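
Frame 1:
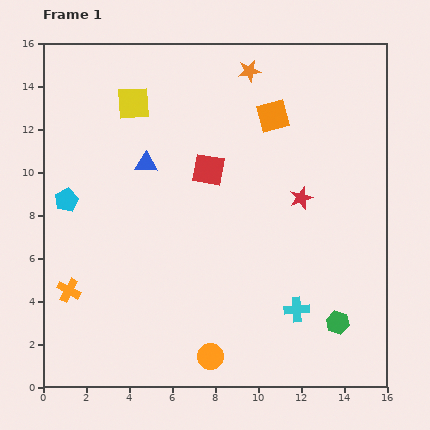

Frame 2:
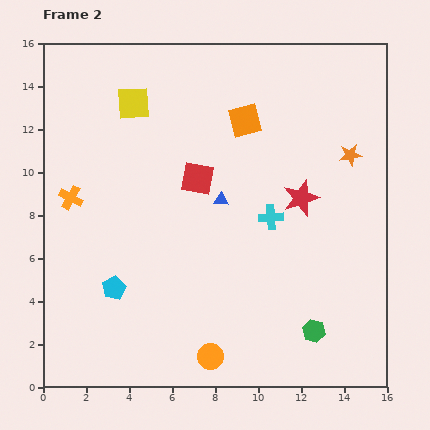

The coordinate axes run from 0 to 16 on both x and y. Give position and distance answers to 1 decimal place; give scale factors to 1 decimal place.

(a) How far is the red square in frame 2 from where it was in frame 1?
0.6

The red square moved from (7.7, 10.1) to (7.2, 9.7), a distance of √(0.5² + 0.4²) ≈ 0.6.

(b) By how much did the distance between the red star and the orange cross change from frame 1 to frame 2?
-0.9

Distance in frame 1: 11.6. Distance in frame 2: 10.7.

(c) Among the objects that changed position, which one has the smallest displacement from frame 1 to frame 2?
the red square

(moved 0.6)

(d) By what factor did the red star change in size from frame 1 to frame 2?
1.6×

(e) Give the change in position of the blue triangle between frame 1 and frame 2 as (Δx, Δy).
(3.5, -1.7)

The blue triangle was at (4.8, 10.4) in frame 1 and (8.3, 8.7) in frame 2.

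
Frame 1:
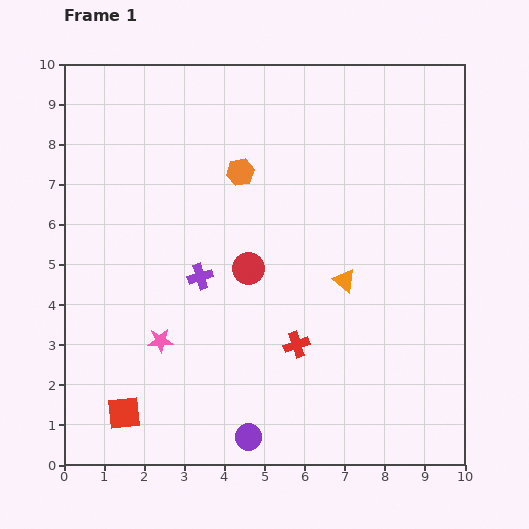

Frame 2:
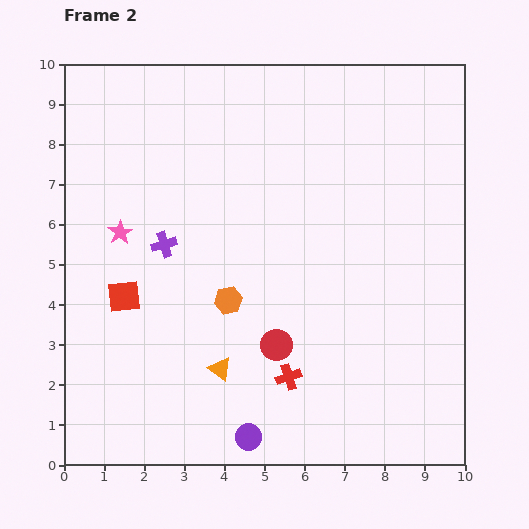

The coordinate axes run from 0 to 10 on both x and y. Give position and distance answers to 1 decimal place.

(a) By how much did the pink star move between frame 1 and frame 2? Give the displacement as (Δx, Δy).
(-1.0, 2.7)

The pink star was at (2.4, 3.1) in frame 1 and (1.4, 5.8) in frame 2.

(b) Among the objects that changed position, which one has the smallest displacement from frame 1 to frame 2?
the red cross

(moved 0.8)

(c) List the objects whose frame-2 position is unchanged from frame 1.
the purple circle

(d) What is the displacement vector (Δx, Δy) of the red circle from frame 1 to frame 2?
(0.7, -1.9)

The red circle was at (4.6, 4.9) in frame 1 and (5.3, 3.0) in frame 2.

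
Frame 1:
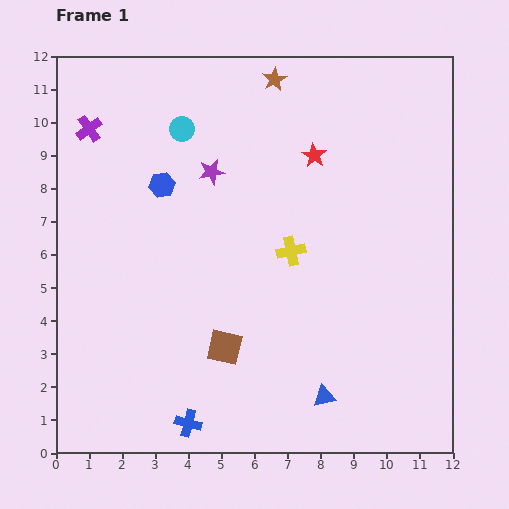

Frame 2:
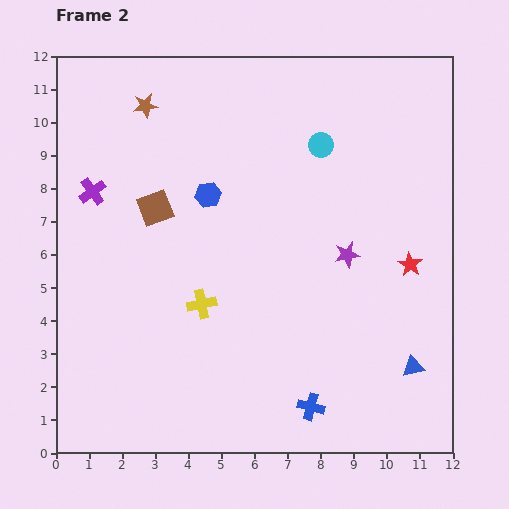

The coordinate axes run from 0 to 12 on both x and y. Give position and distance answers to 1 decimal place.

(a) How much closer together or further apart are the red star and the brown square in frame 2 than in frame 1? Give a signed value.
+1.5

Distance in frame 1: 6.4. Distance in frame 2: 7.9.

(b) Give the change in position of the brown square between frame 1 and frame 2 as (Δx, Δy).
(-2.1, 4.2)

The brown square was at (5.1, 3.2) in frame 1 and (3.0, 7.4) in frame 2.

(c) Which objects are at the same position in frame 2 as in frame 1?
none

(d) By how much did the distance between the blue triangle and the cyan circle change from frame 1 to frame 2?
-1.9

Distance in frame 1: 9.2. Distance in frame 2: 7.3.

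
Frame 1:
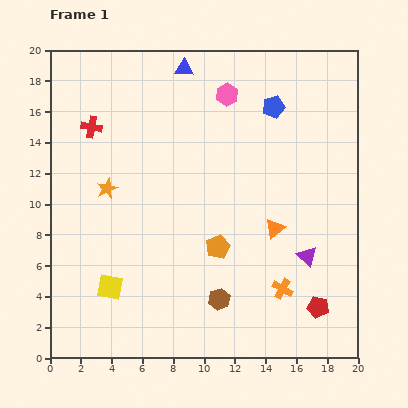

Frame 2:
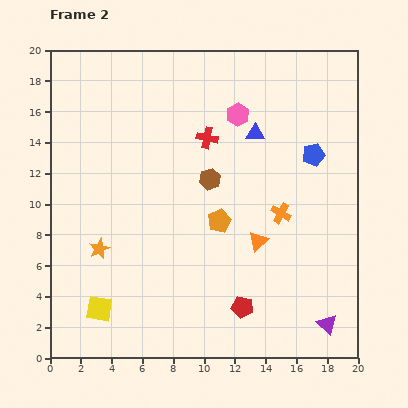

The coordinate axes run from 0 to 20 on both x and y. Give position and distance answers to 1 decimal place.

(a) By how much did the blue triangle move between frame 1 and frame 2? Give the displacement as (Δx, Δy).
(4.6, -4.2)

The blue triangle was at (8.7, 18.8) in frame 1 and (13.3, 14.6) in frame 2.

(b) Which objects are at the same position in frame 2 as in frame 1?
none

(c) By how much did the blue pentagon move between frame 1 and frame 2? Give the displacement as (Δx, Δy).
(2.6, -3.1)

The blue pentagon was at (14.5, 16.3) in frame 1 and (17.1, 13.2) in frame 2.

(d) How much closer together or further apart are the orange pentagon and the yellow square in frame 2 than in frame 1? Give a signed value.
+2.2

Distance in frame 1: 7.5. Distance in frame 2: 9.7.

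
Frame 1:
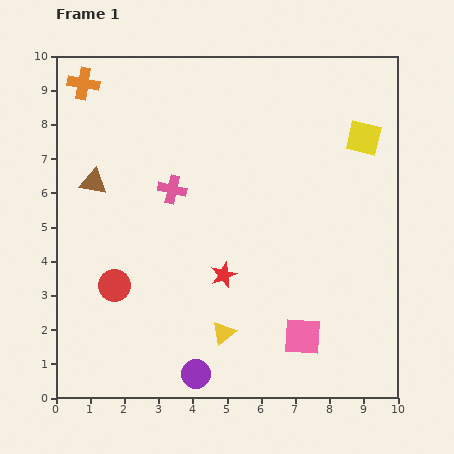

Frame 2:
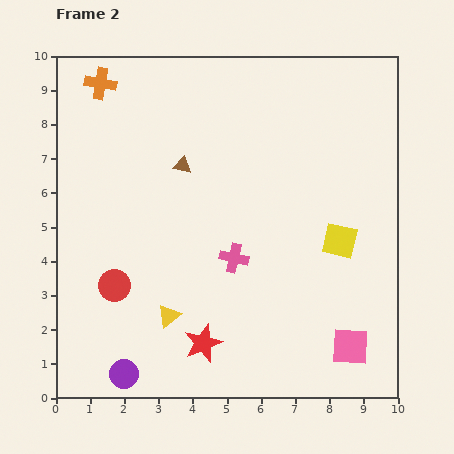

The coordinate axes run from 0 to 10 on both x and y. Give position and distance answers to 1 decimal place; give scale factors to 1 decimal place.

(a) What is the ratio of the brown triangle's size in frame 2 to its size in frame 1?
0.7×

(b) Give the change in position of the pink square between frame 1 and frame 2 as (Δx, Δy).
(1.4, -0.3)

The pink square was at (7.2, 1.8) in frame 1 and (8.6, 1.5) in frame 2.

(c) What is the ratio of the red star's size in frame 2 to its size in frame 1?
1.5×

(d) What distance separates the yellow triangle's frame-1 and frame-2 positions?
1.7

The yellow triangle moved from (4.9, 1.9) to (3.3, 2.4), a distance of √(1.6² + 0.5²) ≈ 1.7.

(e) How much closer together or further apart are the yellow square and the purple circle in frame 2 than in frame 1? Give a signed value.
-1.1

Distance in frame 1: 8.5. Distance in frame 2: 7.4.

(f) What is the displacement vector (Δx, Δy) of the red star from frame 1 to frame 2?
(-0.6, -2.0)

The red star was at (4.9, 3.6) in frame 1 and (4.3, 1.6) in frame 2.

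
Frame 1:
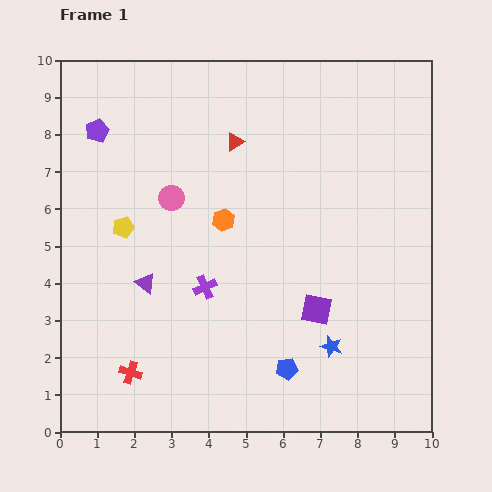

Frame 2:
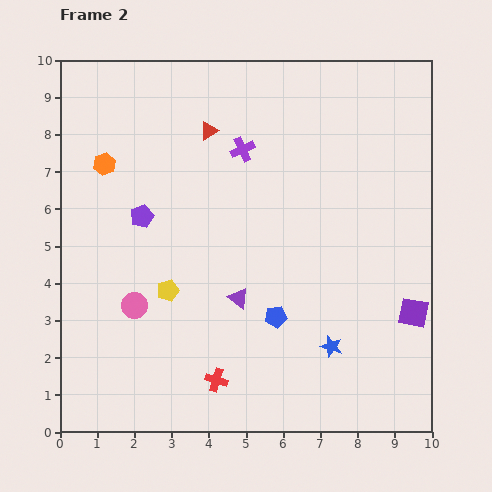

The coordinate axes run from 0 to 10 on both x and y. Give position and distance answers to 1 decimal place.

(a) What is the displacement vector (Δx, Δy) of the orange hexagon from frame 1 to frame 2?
(-3.2, 1.5)

The orange hexagon was at (4.4, 5.7) in frame 1 and (1.2, 7.2) in frame 2.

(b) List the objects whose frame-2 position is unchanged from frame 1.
the blue star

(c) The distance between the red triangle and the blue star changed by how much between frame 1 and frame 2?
+0.6

Distance in frame 1: 6.1. Distance in frame 2: 6.7.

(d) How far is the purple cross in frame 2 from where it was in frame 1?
3.8

The purple cross moved from (3.9, 3.9) to (4.9, 7.6), a distance of √(1.0² + 3.7²) ≈ 3.8.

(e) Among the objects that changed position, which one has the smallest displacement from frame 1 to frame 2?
the red triangle

(moved 0.8)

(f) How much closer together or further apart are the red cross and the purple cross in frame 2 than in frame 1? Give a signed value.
+3.2

Distance in frame 1: 3.0. Distance in frame 2: 6.2.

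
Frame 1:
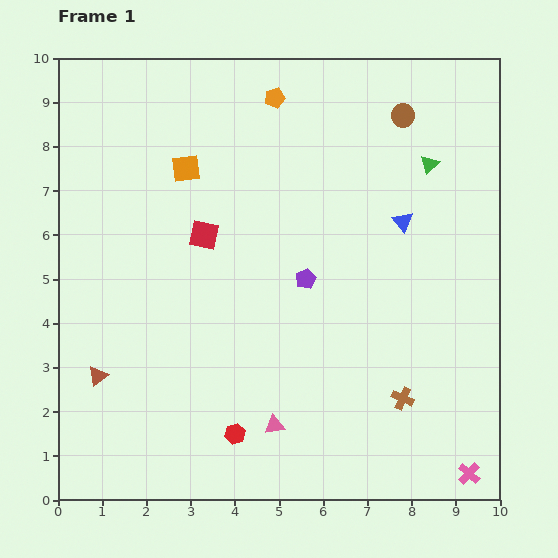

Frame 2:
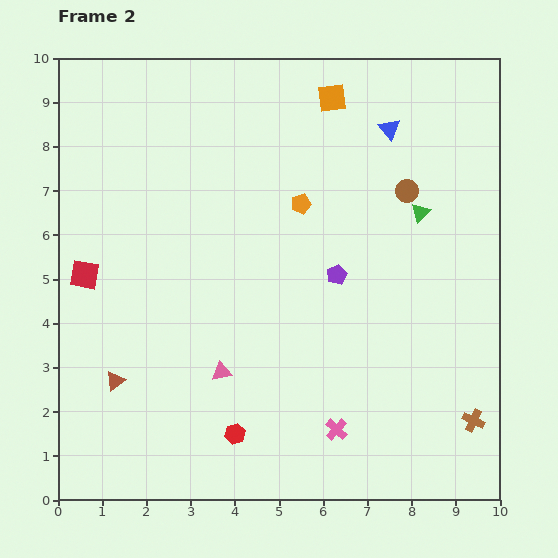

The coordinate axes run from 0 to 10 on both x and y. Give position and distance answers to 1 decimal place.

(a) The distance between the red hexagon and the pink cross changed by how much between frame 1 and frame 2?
-3.1

Distance in frame 1: 5.4. Distance in frame 2: 2.3.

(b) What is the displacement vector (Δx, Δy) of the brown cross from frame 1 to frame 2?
(1.6, -0.5)

The brown cross was at (7.8, 2.3) in frame 1 and (9.4, 1.8) in frame 2.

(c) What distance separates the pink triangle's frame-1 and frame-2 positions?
1.7

The pink triangle moved from (4.9, 1.7) to (3.7, 2.9), a distance of √(1.2² + 1.2²) ≈ 1.7.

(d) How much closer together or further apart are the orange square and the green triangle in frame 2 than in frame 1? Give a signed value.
-2.2

Distance in frame 1: 5.5. Distance in frame 2: 3.3.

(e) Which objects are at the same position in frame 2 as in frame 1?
the red hexagon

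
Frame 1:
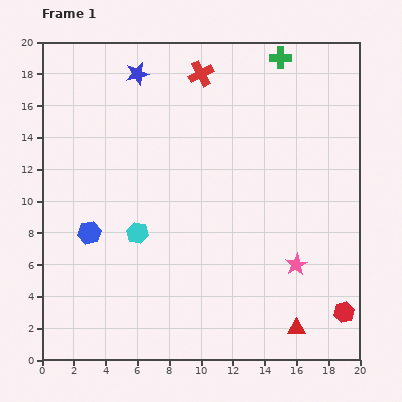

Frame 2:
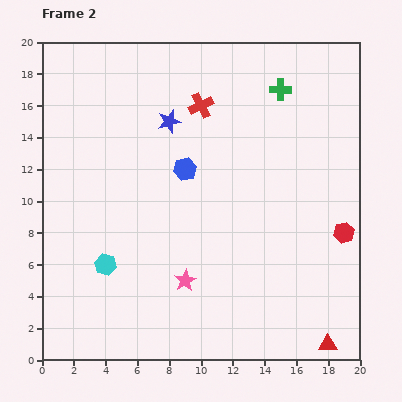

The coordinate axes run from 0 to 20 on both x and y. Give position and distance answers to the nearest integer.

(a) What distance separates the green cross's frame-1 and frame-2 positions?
2

The green cross moved from (15, 19) to (15, 17), a distance of √(0² + 2²) ≈ 2.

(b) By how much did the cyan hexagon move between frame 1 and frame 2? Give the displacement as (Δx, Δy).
(-2, -2)

The cyan hexagon was at (6, 8) in frame 1 and (4, 6) in frame 2.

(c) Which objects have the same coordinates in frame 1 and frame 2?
none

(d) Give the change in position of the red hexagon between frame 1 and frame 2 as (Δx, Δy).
(0, 5)

The red hexagon was at (19, 3) in frame 1 and (19, 8) in frame 2.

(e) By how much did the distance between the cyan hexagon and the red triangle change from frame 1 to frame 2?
+3

Distance in frame 1: 12. Distance in frame 2: 15.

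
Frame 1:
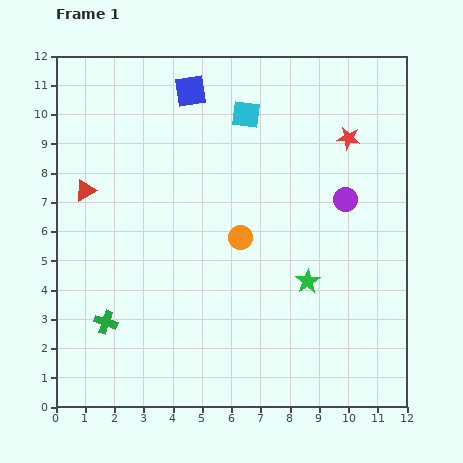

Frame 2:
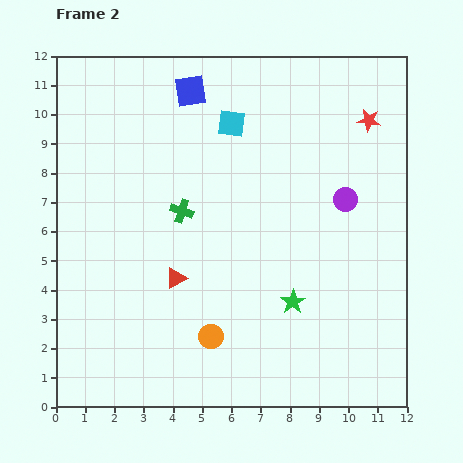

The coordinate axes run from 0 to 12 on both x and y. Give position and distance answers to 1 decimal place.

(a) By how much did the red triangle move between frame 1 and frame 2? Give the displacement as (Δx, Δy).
(3.1, -3.0)

The red triangle was at (1.0, 7.4) in frame 1 and (4.1, 4.4) in frame 2.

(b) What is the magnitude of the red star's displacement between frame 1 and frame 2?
0.9

The red star moved from (10.0, 9.2) to (10.7, 9.8), a distance of √(0.7² + 0.6²) ≈ 0.9.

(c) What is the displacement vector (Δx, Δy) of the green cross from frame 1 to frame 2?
(2.6, 3.8)

The green cross was at (1.7, 2.9) in frame 1 and (4.3, 6.7) in frame 2.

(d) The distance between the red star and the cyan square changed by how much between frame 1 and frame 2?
+1.1

Distance in frame 1: 3.6. Distance in frame 2: 4.7.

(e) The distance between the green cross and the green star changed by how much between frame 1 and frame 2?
-2.1

Distance in frame 1: 7.0. Distance in frame 2: 4.9.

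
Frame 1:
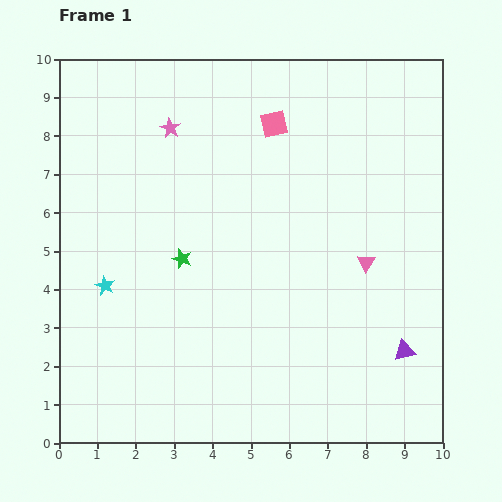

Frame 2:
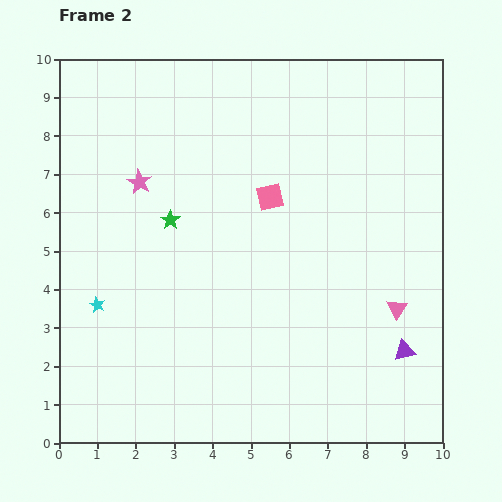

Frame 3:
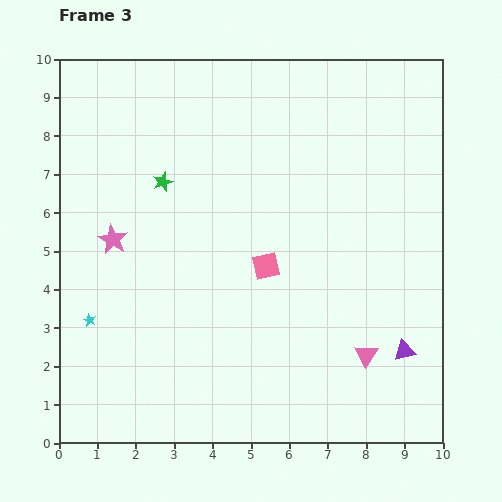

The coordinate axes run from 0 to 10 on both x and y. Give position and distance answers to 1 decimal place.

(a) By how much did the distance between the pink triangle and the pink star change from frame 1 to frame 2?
+1.3

Distance in frame 1: 6.2. Distance in frame 2: 7.5.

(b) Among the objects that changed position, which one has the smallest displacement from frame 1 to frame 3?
the cyan star

(moved 1.0)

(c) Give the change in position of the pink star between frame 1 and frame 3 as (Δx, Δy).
(-1.5, -2.9)

The pink star was at (2.9, 8.2) in frame 1 and (1.4, 5.3) in frame 3.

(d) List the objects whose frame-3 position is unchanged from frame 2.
the purple triangle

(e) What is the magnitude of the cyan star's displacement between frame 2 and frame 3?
0.4

The cyan star moved from (1.0, 3.6) to (0.8, 3.2), a distance of √(0.2² + 0.4²) ≈ 0.4.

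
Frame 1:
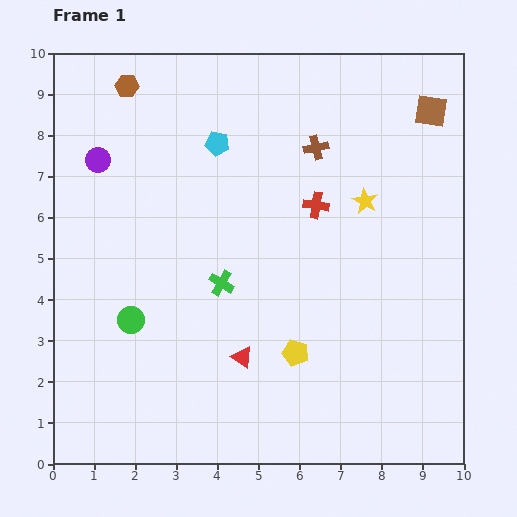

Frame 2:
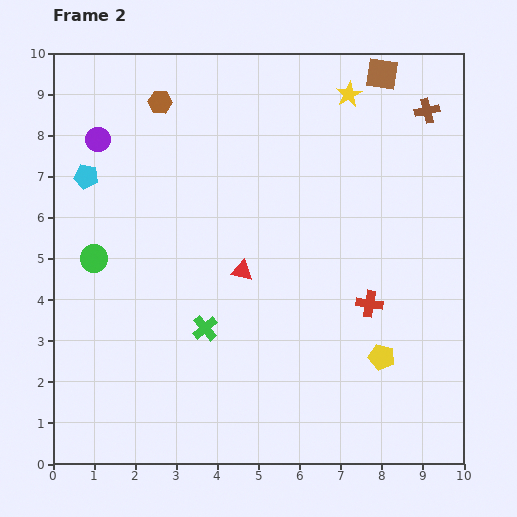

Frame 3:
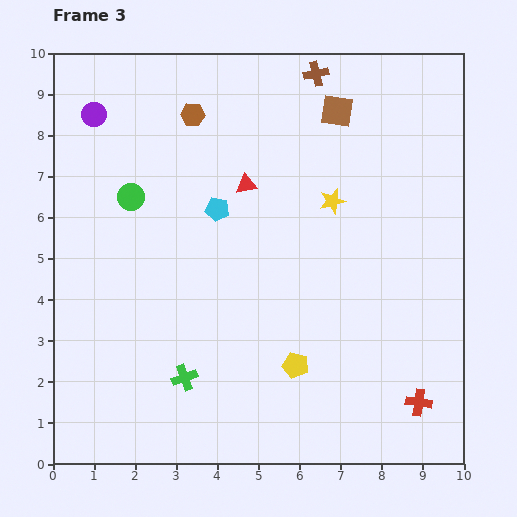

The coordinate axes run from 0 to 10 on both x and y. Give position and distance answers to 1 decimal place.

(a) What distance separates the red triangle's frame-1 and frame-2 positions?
2.1

The red triangle moved from (4.6, 2.6) to (4.6, 4.7), a distance of √(0.0² + 2.1²) ≈ 2.1.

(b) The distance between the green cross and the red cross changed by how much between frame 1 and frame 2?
+1.0

Distance in frame 1: 3.0. Distance in frame 2: 4.0.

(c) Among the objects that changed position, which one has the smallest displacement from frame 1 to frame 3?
the yellow pentagon

(moved 0.3)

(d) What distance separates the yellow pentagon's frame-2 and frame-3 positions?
2.1

The yellow pentagon moved from (8.0, 2.6) to (5.9, 2.4), a distance of √(2.1² + 0.2²) ≈ 2.1.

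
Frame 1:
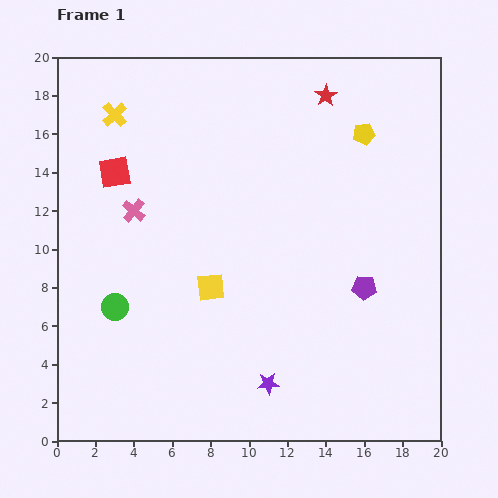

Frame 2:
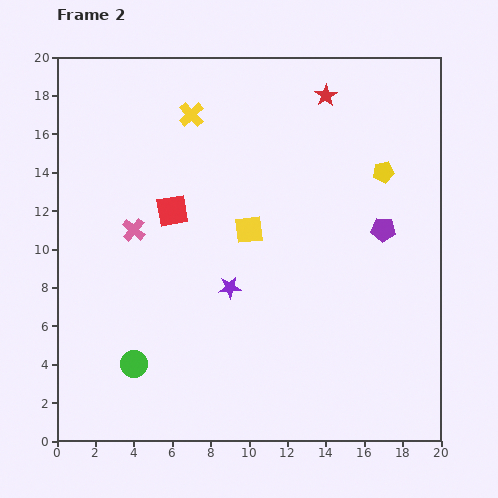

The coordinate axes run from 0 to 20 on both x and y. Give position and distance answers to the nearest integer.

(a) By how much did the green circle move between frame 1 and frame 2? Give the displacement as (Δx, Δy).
(1, -3)

The green circle was at (3, 7) in frame 1 and (4, 4) in frame 2.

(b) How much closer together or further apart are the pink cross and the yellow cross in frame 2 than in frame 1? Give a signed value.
+2

Distance in frame 1: 5. Distance in frame 2: 7.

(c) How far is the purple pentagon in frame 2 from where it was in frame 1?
3

The purple pentagon moved from (16, 8) to (17, 11), a distance of √(1² + 3²) ≈ 3.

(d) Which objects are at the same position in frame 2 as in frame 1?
the red star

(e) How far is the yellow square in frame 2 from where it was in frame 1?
4

The yellow square moved from (8, 8) to (10, 11), a distance of √(2² + 3²) ≈ 4.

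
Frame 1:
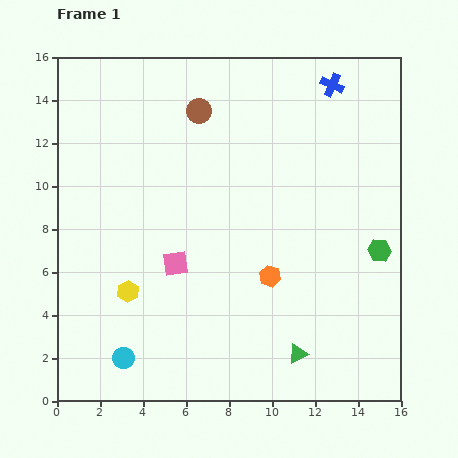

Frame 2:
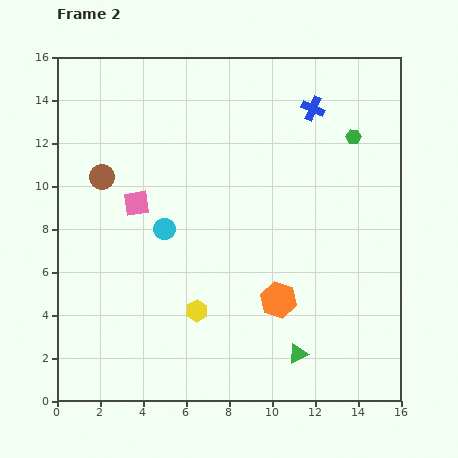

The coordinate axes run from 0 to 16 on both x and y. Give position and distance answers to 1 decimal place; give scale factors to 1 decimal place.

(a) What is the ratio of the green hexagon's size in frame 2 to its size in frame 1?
0.6×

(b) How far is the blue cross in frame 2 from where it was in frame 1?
1.4

The blue cross moved from (12.8, 14.7) to (11.9, 13.6), a distance of √(0.9² + 1.1²) ≈ 1.4.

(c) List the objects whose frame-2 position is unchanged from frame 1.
the green triangle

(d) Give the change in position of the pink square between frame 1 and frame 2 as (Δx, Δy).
(-1.8, 2.8)

The pink square was at (5.5, 6.4) in frame 1 and (3.7, 9.2) in frame 2.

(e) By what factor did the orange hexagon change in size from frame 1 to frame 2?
1.6×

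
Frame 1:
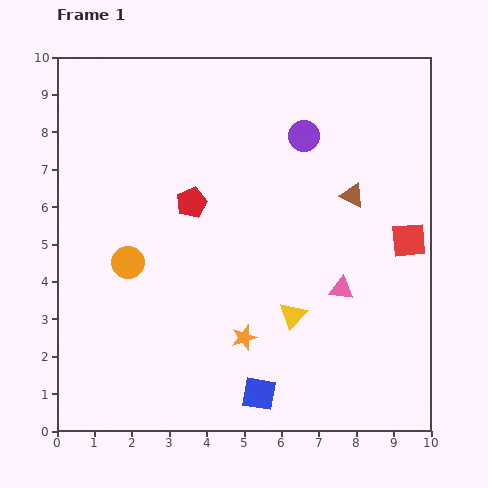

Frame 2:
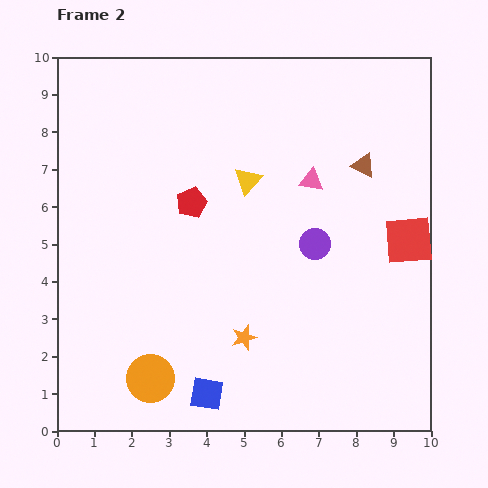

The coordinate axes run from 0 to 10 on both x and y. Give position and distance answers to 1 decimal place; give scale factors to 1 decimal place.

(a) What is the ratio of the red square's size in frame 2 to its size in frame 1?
1.4×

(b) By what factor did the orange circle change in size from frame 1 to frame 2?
1.5×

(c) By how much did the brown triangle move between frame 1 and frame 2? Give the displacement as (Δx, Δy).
(0.3, 0.8)

The brown triangle was at (7.9, 6.3) in frame 1 and (8.2, 7.1) in frame 2.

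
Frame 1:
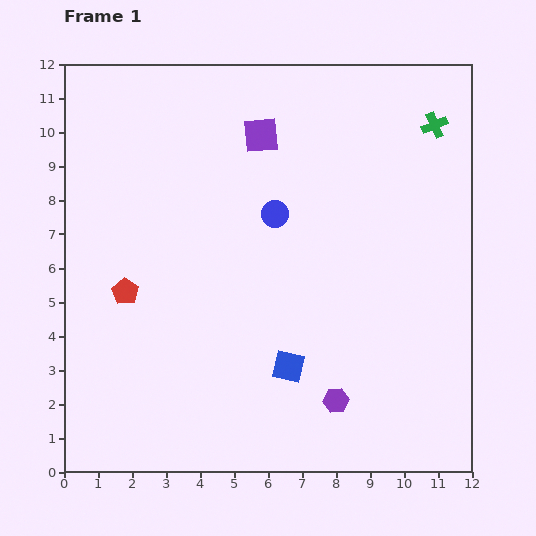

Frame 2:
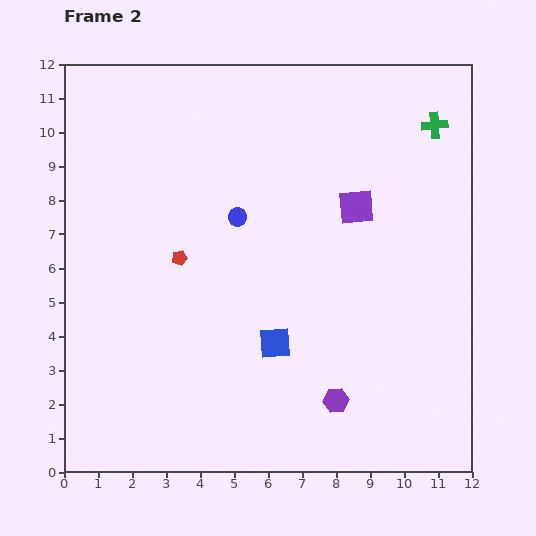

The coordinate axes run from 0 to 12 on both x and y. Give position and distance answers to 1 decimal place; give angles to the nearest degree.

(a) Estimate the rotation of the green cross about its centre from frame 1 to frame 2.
17° clockwise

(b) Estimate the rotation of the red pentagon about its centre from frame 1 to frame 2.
26° clockwise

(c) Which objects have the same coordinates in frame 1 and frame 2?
the green cross, the purple hexagon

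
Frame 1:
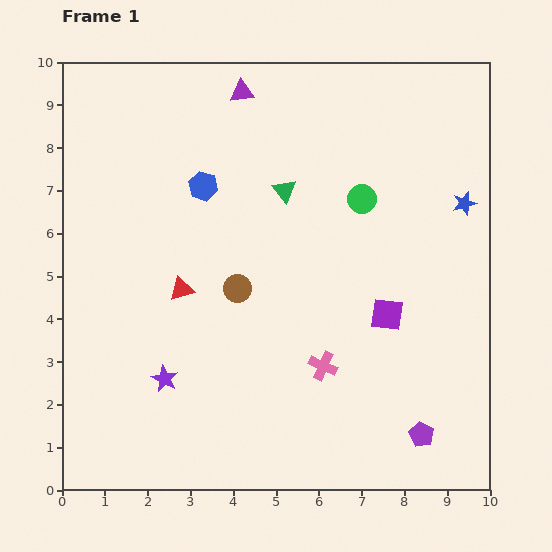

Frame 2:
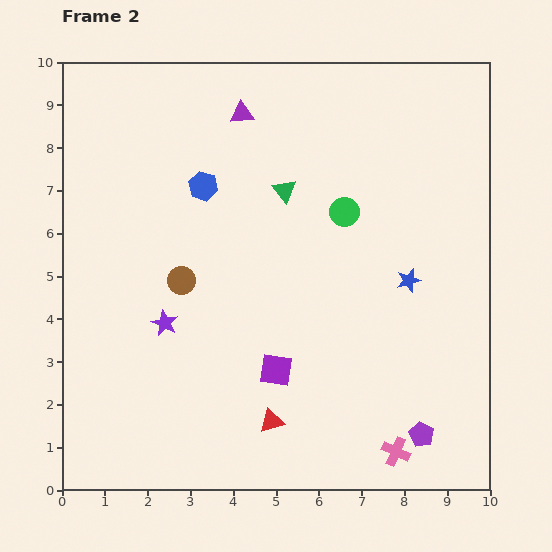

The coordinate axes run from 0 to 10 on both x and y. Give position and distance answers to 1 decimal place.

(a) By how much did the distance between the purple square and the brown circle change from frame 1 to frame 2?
-0.6

Distance in frame 1: 3.6. Distance in frame 2: 3.0.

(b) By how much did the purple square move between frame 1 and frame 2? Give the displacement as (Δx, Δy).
(-2.6, -1.3)

The purple square was at (7.6, 4.1) in frame 1 and (5.0, 2.8) in frame 2.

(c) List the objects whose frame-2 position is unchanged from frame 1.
the green triangle, the purple pentagon, the blue hexagon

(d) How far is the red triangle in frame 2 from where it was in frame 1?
3.7

The red triangle moved from (2.8, 4.7) to (4.9, 1.6), a distance of √(2.1² + 3.1²) ≈ 3.7.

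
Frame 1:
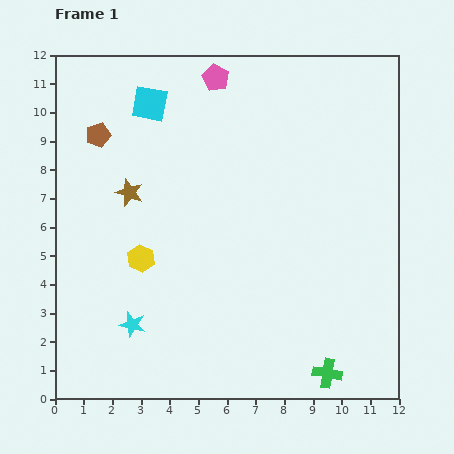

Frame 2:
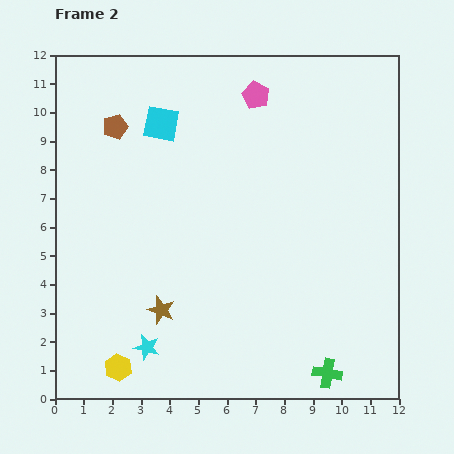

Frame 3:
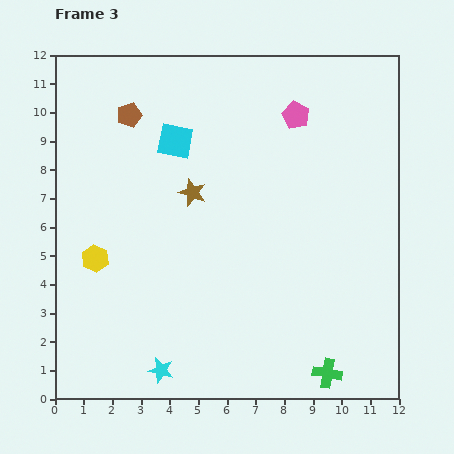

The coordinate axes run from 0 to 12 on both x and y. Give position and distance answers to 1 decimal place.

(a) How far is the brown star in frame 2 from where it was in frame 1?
4.2

The brown star moved from (2.6, 7.2) to (3.7, 3.1), a distance of √(1.1² + 4.1²) ≈ 4.2.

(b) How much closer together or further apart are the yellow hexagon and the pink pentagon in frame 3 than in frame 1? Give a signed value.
+1.8

Distance in frame 1: 6.8. Distance in frame 3: 8.6.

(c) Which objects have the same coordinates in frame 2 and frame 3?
the green cross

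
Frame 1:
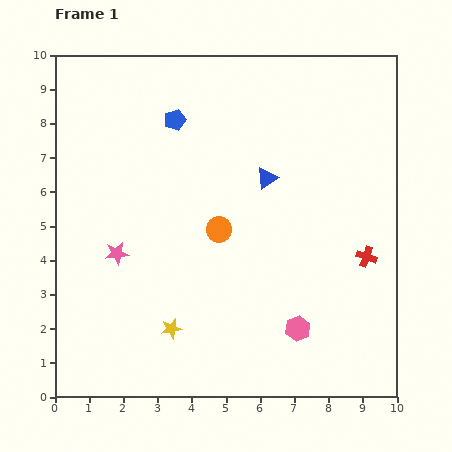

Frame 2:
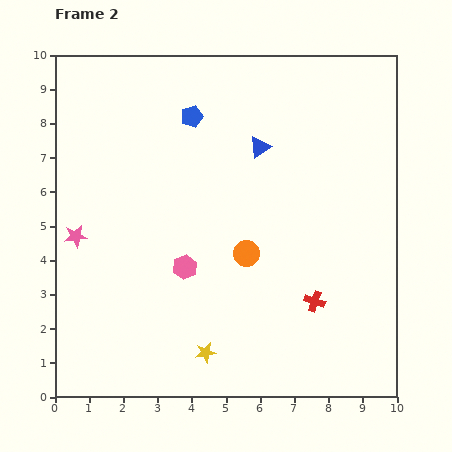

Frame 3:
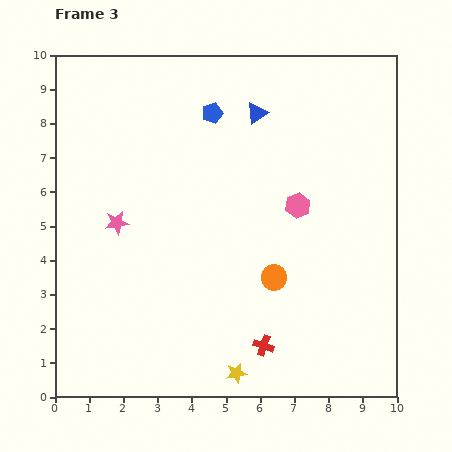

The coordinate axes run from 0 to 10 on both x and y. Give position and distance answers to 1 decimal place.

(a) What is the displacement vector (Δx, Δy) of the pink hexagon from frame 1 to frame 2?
(-3.3, 1.8)

The pink hexagon was at (7.1, 2.0) in frame 1 and (3.8, 3.8) in frame 2.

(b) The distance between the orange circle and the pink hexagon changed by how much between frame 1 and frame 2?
-1.9

Distance in frame 1: 3.7. Distance in frame 2: 1.8.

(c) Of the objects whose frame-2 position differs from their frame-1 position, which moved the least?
the blue pentagon

(moved 0.5)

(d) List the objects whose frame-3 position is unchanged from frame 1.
none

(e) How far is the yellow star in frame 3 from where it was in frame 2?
1.1

The yellow star moved from (4.4, 1.3) to (5.3, 0.7), a distance of √(0.9² + 0.6²) ≈ 1.1.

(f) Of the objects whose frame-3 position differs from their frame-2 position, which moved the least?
the blue pentagon

(moved 0.6)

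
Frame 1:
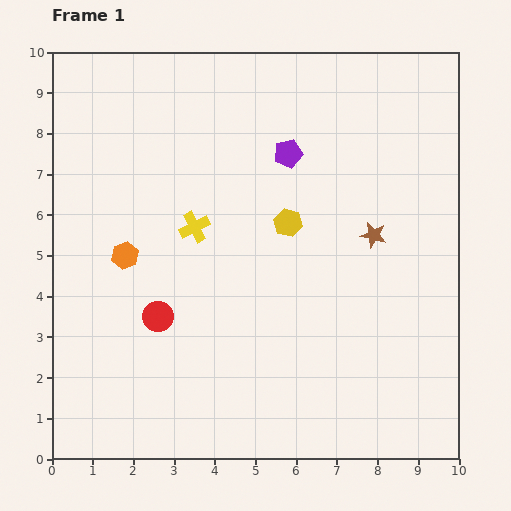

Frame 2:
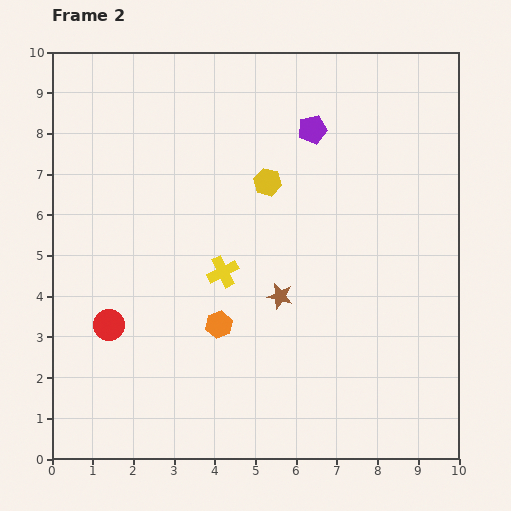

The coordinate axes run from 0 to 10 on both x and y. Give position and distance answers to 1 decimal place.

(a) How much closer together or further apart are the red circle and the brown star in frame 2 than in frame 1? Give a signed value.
-1.4

Distance in frame 1: 5.7. Distance in frame 2: 4.3.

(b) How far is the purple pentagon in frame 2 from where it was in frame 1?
0.8

The purple pentagon moved from (5.8, 7.5) to (6.4, 8.1), a distance of √(0.6² + 0.6²) ≈ 0.8.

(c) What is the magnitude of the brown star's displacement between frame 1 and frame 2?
2.7

The brown star moved from (7.9, 5.5) to (5.6, 4.0), a distance of √(2.3² + 1.5²) ≈ 2.7.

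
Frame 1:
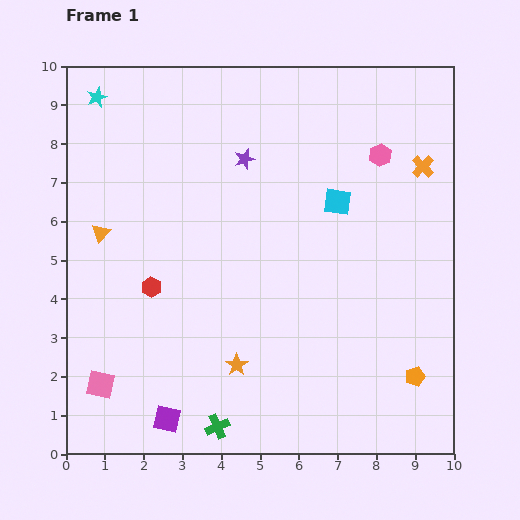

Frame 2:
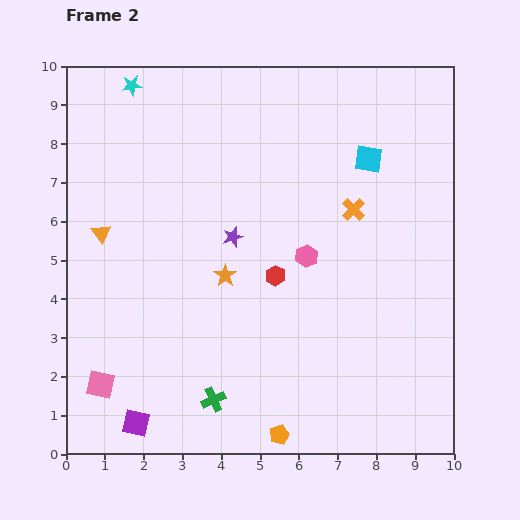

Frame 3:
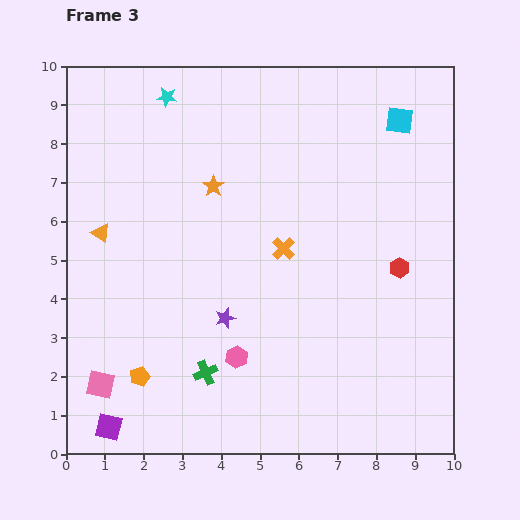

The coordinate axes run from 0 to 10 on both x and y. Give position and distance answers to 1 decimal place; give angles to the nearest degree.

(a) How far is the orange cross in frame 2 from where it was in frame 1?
2.1

The orange cross moved from (9.2, 7.4) to (7.4, 6.3), a distance of √(1.8² + 1.1²) ≈ 2.1.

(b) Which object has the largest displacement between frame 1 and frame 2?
the orange pentagon

(moved 3.8; next 3.2)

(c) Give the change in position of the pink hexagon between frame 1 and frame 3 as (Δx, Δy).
(-3.7, -5.2)

The pink hexagon was at (8.1, 7.7) in frame 1 and (4.4, 2.5) in frame 3.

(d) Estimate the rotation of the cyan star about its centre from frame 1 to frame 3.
31° clockwise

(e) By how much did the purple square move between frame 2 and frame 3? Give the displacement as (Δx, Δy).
(-0.7, -0.1)

The purple square was at (1.8, 0.8) in frame 2 and (1.1, 0.7) in frame 3.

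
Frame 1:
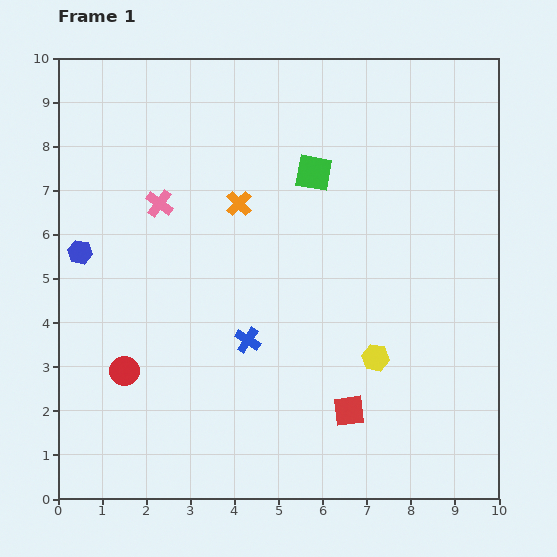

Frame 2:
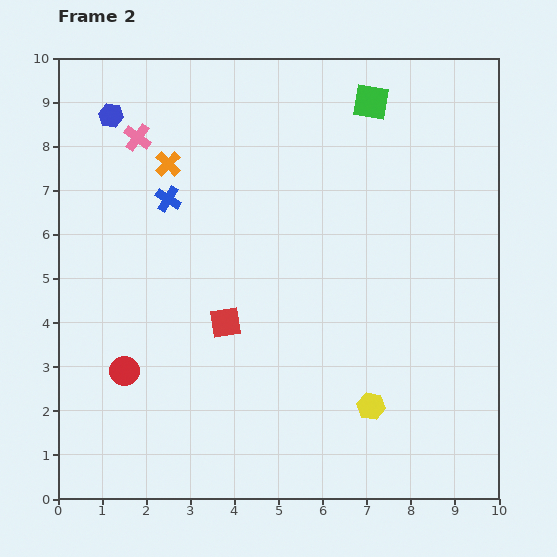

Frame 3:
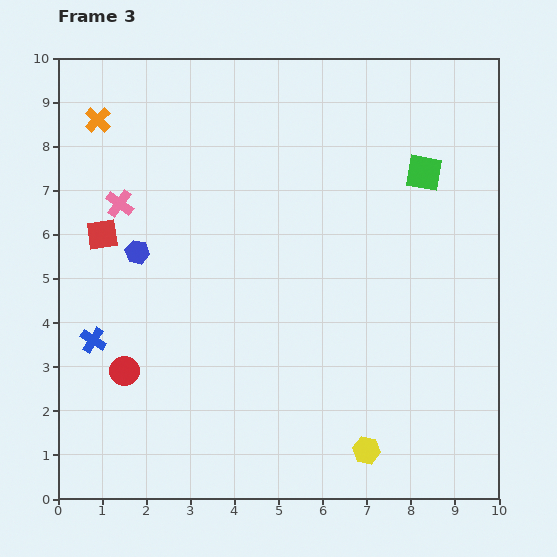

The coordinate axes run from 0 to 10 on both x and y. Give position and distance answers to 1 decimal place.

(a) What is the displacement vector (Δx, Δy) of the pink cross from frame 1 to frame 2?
(-0.5, 1.5)

The pink cross was at (2.3, 6.7) in frame 1 and (1.8, 8.2) in frame 2.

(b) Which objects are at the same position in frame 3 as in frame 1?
the red circle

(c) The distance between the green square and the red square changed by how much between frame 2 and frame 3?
+1.4

Distance in frame 2: 6.0. Distance in frame 3: 7.4.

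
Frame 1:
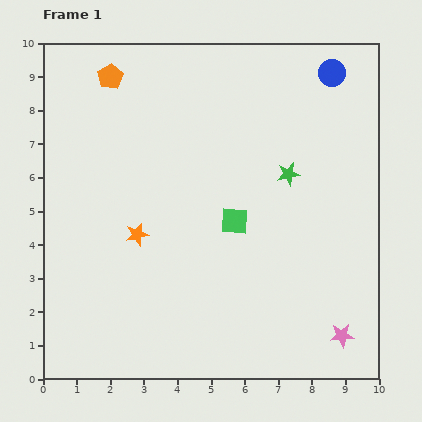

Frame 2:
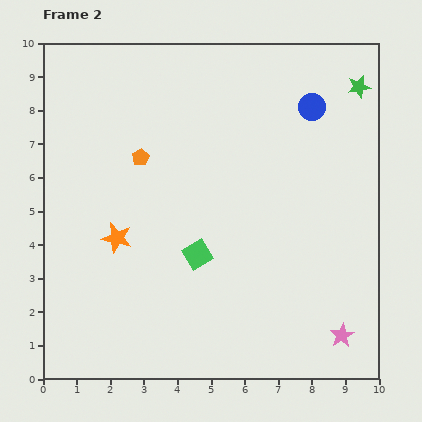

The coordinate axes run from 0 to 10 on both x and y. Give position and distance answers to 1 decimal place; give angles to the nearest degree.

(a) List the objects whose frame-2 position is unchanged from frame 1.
the pink star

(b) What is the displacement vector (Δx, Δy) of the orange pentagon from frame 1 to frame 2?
(0.9, -2.4)

The orange pentagon was at (2.0, 9.0) in frame 1 and (2.9, 6.6) in frame 2.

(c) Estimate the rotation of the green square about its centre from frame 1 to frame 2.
35° counter-clockwise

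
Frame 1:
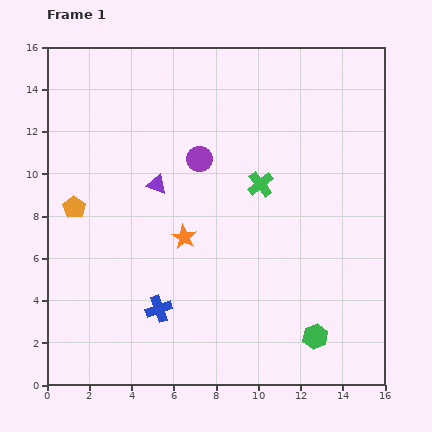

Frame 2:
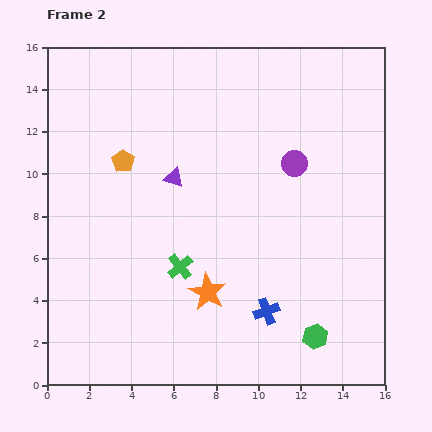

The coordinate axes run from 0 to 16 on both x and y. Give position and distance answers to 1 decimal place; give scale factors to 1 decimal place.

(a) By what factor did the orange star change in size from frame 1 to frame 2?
1.5×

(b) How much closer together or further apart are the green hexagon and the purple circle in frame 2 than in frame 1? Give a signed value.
-1.7

Distance in frame 1: 10.0. Distance in frame 2: 8.3.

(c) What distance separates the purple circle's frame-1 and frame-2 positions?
4.5

The purple circle moved from (7.2, 10.7) to (11.7, 10.5), a distance of √(4.5² + 0.2²) ≈ 4.5.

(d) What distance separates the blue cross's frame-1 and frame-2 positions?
5.1

The blue cross moved from (5.3, 3.6) to (10.4, 3.5), a distance of √(5.1² + 0.1²) ≈ 5.1.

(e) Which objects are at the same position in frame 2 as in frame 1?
the green hexagon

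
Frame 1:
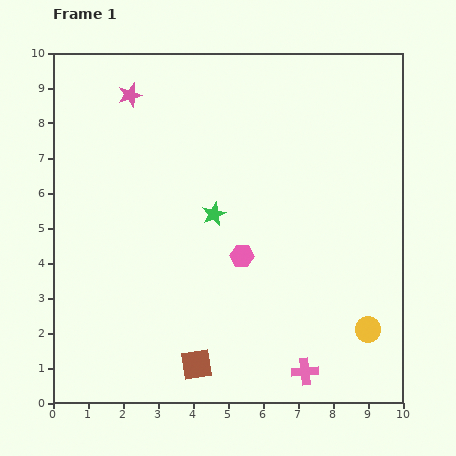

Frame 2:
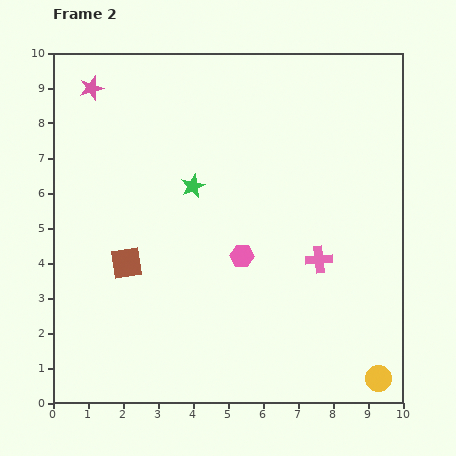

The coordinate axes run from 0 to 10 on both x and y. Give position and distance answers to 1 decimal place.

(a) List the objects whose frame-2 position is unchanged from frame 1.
the pink hexagon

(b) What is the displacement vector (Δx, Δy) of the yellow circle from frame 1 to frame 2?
(0.3, -1.4)

The yellow circle was at (9.0, 2.1) in frame 1 and (9.3, 0.7) in frame 2.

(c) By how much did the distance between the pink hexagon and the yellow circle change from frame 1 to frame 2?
+1.0

Distance in frame 1: 4.2. Distance in frame 2: 5.2.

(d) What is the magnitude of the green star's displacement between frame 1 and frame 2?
1.0

The green star moved from (4.6, 5.4) to (4.0, 6.2), a distance of √(0.6² + 0.8²) ≈ 1.0.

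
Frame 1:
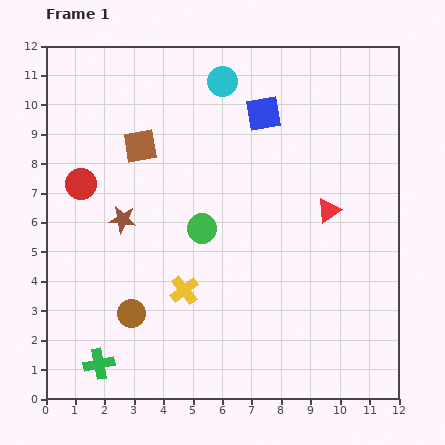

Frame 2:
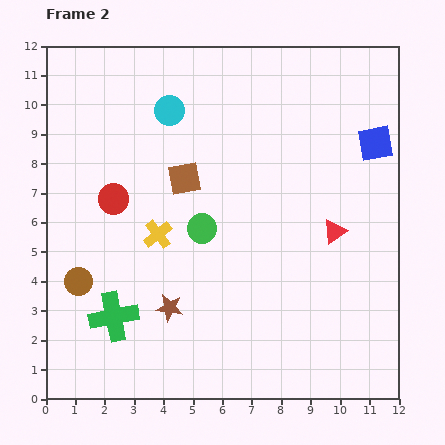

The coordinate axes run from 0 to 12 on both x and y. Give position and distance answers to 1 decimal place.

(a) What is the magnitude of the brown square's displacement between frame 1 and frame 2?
1.9

The brown square moved from (3.2, 8.6) to (4.7, 7.5), a distance of √(1.5² + 1.1²) ≈ 1.9.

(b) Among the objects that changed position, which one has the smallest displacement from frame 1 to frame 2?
the red triangle

(moved 0.7)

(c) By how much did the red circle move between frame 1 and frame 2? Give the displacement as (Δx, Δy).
(1.1, -0.5)

The red circle was at (1.2, 7.3) in frame 1 and (2.3, 6.8) in frame 2.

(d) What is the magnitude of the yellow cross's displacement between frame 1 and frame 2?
2.1

The yellow cross moved from (4.7, 3.7) to (3.8, 5.6), a distance of √(0.9² + 1.9²) ≈ 2.1.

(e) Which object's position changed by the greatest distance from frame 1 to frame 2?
the blue square

(moved 3.9; next 3.4)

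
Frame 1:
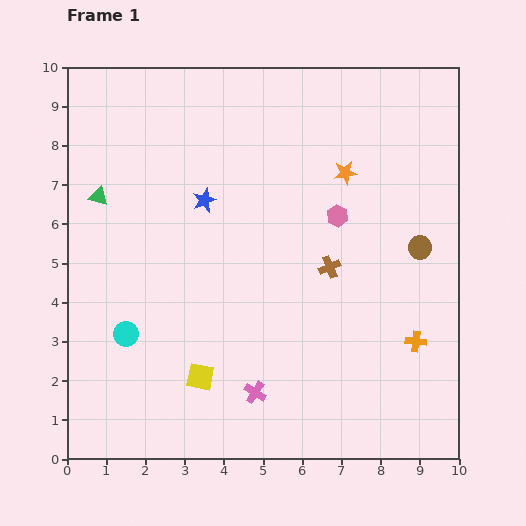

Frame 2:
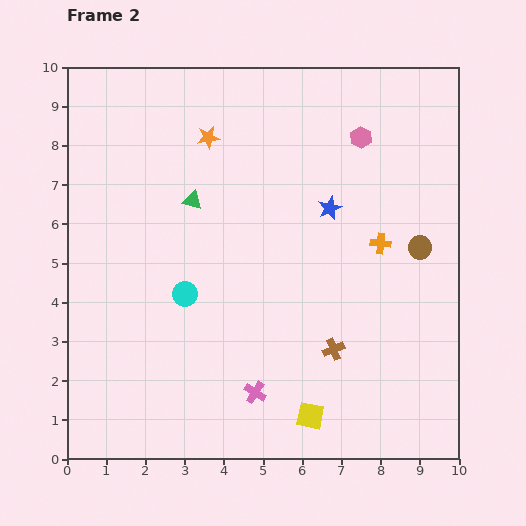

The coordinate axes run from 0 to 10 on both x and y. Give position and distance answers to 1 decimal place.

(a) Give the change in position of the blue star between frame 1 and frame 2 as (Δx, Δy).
(3.2, -0.2)

The blue star was at (3.5, 6.6) in frame 1 and (6.7, 6.4) in frame 2.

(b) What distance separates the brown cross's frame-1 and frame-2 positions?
2.1

The brown cross moved from (6.7, 4.9) to (6.8, 2.8), a distance of √(0.1² + 2.1²) ≈ 2.1.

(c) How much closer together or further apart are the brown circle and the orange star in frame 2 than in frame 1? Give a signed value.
+3.4

Distance in frame 1: 2.7. Distance in frame 2: 6.1.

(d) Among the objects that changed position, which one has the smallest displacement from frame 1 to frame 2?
the cyan circle

(moved 1.8)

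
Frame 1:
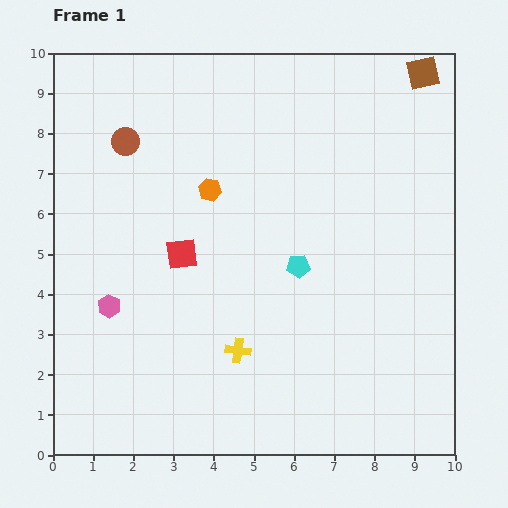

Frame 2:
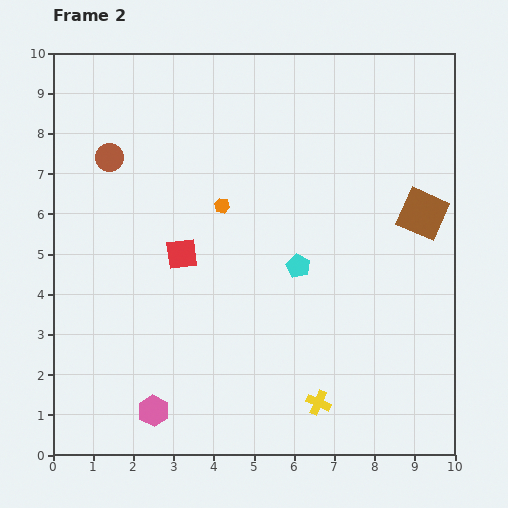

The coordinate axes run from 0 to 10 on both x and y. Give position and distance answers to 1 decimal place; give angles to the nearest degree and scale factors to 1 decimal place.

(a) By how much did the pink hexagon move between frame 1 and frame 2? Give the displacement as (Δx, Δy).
(1.1, -2.6)

The pink hexagon was at (1.4, 3.7) in frame 1 and (2.5, 1.1) in frame 2.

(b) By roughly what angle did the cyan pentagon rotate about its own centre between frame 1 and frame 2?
31° clockwise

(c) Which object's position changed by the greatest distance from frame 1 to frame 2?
the brown square

(moved 3.5; next 2.8)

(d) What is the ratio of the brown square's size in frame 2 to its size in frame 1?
1.5×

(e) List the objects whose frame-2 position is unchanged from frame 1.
the red square, the cyan pentagon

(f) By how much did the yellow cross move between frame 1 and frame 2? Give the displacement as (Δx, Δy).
(2.0, -1.3)

The yellow cross was at (4.6, 2.6) in frame 1 and (6.6, 1.3) in frame 2.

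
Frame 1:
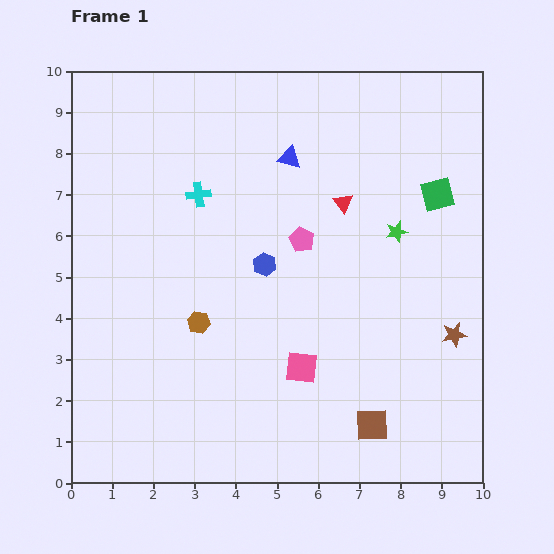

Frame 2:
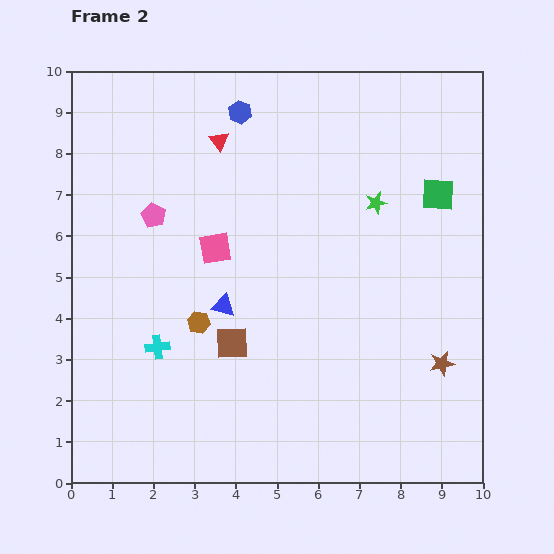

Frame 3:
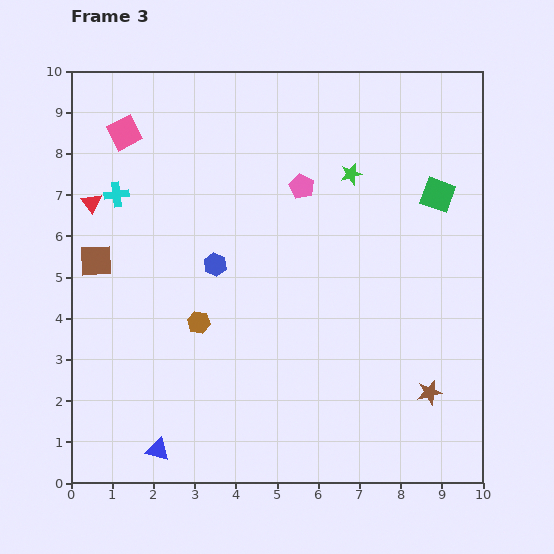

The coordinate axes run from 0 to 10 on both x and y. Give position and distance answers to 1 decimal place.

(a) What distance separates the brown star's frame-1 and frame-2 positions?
0.8

The brown star moved from (9.3, 3.6) to (9.0, 2.9), a distance of √(0.3² + 0.7²) ≈ 0.8.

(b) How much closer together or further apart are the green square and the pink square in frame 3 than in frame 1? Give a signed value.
+2.4

Distance in frame 1: 5.3. Distance in frame 3: 7.7.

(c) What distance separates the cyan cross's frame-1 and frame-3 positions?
2.0

The cyan cross moved from (3.1, 7.0) to (1.1, 7.0), a distance of √(2.0² + 0.0²) ≈ 2.0.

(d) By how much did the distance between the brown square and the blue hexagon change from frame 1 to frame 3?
-1.8

Distance in frame 1: 4.7. Distance in frame 3: 2.9.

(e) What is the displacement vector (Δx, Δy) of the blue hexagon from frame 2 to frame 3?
(-0.6, -3.7)

The blue hexagon was at (4.1, 9.0) in frame 2 and (3.5, 5.3) in frame 3.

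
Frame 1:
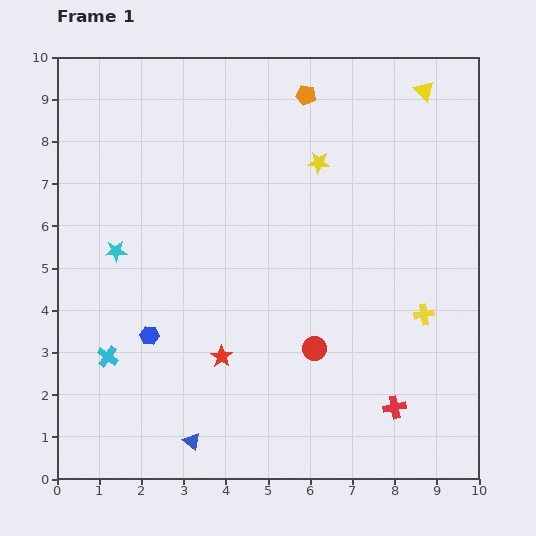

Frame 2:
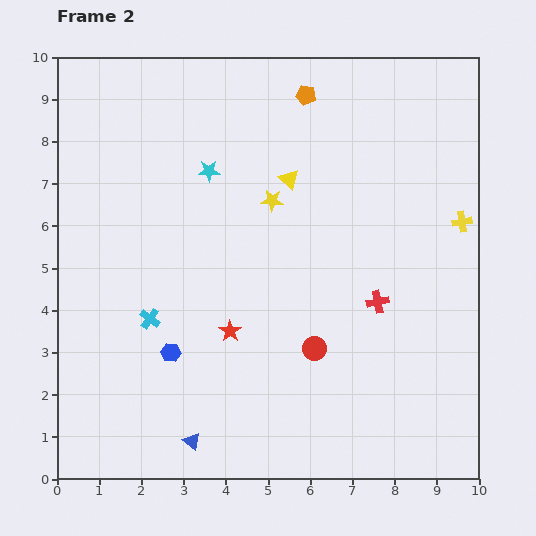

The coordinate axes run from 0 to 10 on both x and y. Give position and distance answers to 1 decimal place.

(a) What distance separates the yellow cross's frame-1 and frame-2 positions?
2.4

The yellow cross moved from (8.7, 3.9) to (9.6, 6.1), a distance of √(0.9² + 2.2²) ≈ 2.4.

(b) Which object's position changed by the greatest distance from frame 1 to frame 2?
the yellow triangle

(moved 3.8; next 2.9)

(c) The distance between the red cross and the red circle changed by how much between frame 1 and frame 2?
-0.5

Distance in frame 1: 2.4. Distance in frame 2: 1.9.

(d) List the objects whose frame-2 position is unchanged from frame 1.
the red circle, the blue triangle, the orange pentagon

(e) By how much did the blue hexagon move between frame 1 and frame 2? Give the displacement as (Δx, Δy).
(0.5, -0.4)

The blue hexagon was at (2.2, 3.4) in frame 1 and (2.7, 3.0) in frame 2.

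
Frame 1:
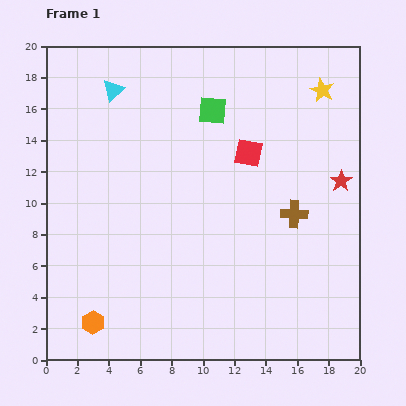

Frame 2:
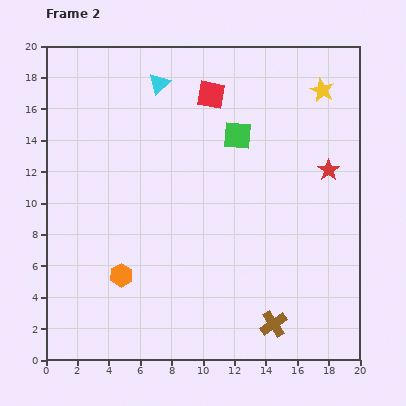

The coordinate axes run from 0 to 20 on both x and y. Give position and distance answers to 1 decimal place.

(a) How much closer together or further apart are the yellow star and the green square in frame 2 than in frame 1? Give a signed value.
-1.0

Distance in frame 1: 7.1. Distance in frame 2: 6.1.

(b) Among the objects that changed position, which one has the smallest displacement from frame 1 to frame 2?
the red star

(moved 1.1)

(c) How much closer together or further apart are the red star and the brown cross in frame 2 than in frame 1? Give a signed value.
+6.7

Distance in frame 1: 3.7. Distance in frame 2: 10.4.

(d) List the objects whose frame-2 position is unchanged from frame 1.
the yellow star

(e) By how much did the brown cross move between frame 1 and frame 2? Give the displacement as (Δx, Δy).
(-1.3, -7.0)

The brown cross was at (15.8, 9.3) in frame 1 and (14.5, 2.3) in frame 2.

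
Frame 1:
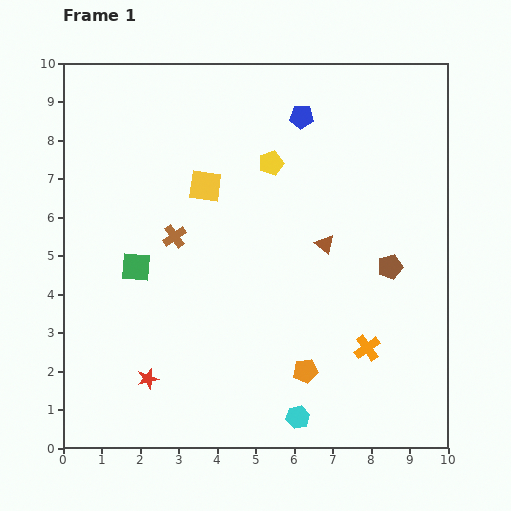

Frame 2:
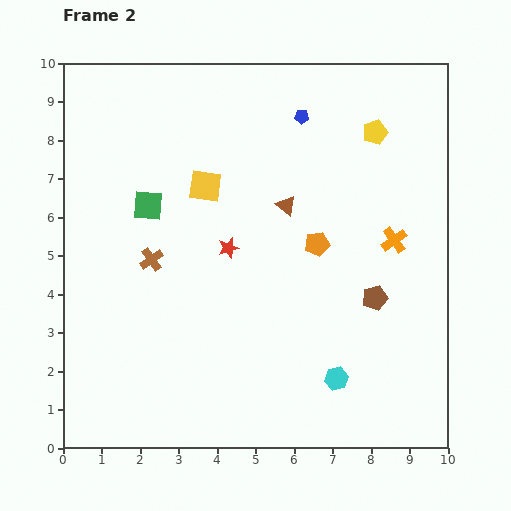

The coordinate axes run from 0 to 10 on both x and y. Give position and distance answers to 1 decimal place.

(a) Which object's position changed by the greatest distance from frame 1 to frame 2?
the red star

(moved 4.0; next 3.3)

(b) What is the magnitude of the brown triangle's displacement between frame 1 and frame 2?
1.4

The brown triangle moved from (6.8, 5.3) to (5.8, 6.3), a distance of √(1.0² + 1.0²) ≈ 1.4.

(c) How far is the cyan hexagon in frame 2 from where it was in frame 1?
1.4

The cyan hexagon moved from (6.1, 0.8) to (7.1, 1.8), a distance of √(1.0² + 1.0²) ≈ 1.4.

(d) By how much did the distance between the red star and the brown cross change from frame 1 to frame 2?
-1.8

Distance in frame 1: 3.8. Distance in frame 2: 2.0.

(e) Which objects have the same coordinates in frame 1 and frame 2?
the yellow square, the blue pentagon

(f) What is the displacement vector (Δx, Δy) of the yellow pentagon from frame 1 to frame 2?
(2.7, 0.8)

The yellow pentagon was at (5.4, 7.4) in frame 1 and (8.1, 8.2) in frame 2.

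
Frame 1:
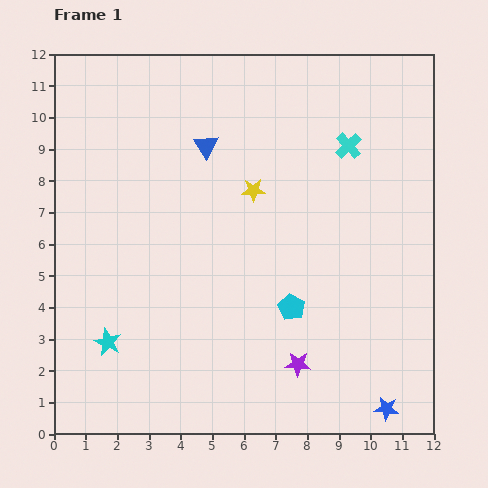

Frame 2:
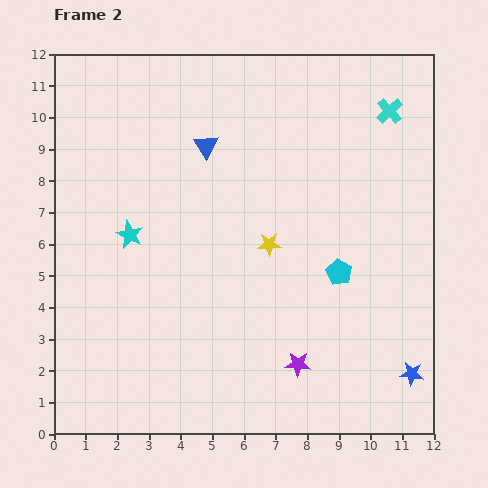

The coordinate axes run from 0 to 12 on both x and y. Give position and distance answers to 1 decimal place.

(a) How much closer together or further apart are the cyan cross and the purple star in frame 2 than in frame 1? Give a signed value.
+1.4

Distance in frame 1: 7.1. Distance in frame 2: 8.5.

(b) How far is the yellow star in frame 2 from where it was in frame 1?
1.8

The yellow star moved from (6.3, 7.7) to (6.8, 6.0), a distance of √(0.5² + 1.7²) ≈ 1.8.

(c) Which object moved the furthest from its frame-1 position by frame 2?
the cyan star

(moved 3.5; next 1.9)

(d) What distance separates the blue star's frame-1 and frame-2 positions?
1.4

The blue star moved from (10.5, 0.8) to (11.3, 1.9), a distance of √(0.8² + 1.1²) ≈ 1.4.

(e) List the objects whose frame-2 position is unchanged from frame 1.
the purple star, the blue triangle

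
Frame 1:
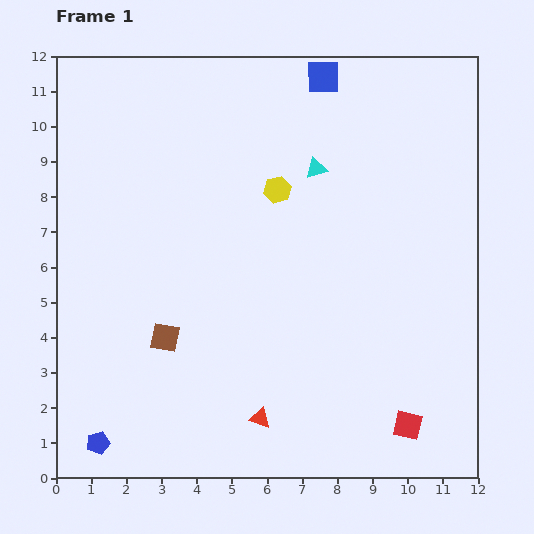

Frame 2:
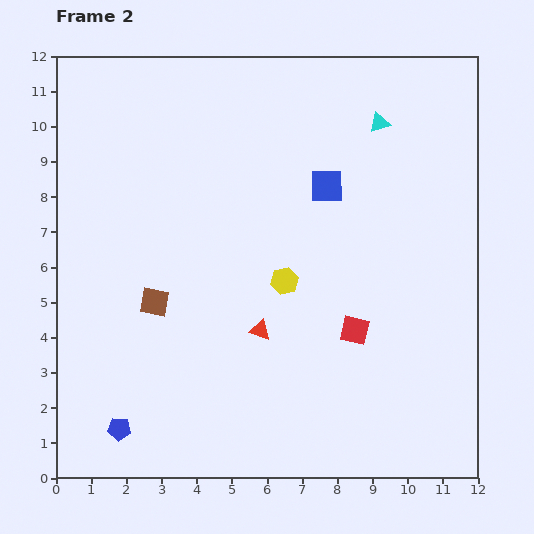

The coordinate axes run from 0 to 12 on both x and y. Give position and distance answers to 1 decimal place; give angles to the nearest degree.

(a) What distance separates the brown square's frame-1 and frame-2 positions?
1.0

The brown square moved from (3.1, 4.0) to (2.8, 5.0), a distance of √(0.3² + 1.0²) ≈ 1.0.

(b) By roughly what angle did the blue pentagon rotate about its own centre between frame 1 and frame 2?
20° clockwise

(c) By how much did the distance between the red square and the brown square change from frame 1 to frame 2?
-1.5

Distance in frame 1: 7.3. Distance in frame 2: 5.8.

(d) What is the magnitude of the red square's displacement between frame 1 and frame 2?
3.1

The red square moved from (10.0, 1.5) to (8.5, 4.2), a distance of √(1.5² + 2.7²) ≈ 3.1.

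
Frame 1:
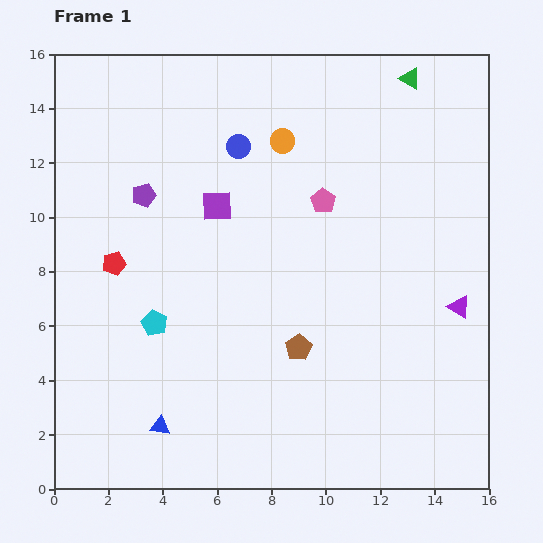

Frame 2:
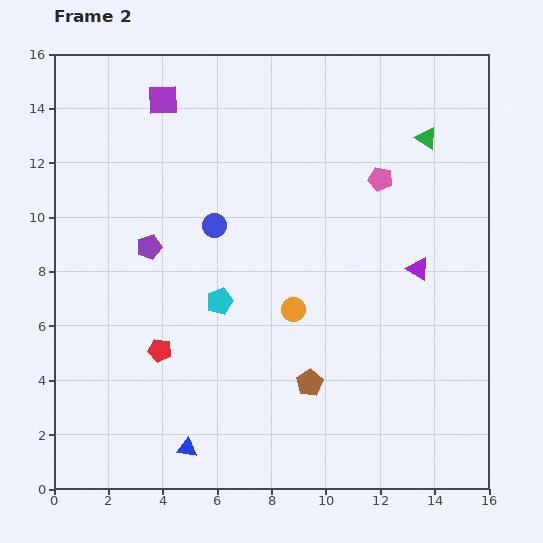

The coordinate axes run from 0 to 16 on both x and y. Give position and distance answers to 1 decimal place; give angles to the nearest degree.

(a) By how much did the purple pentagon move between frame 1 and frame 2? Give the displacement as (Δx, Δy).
(0.2, -1.9)

The purple pentagon was at (3.3, 10.8) in frame 1 and (3.5, 8.9) in frame 2.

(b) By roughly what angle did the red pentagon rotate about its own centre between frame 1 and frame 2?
26° clockwise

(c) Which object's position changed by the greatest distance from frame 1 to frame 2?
the orange circle

(moved 6.2; next 4.4)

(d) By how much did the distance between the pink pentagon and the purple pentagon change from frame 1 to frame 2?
+2.3

Distance in frame 1: 6.6. Distance in frame 2: 8.9.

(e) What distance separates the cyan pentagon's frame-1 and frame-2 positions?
2.5

The cyan pentagon moved from (3.7, 6.1) to (6.1, 6.9), a distance of √(2.4² + 0.8²) ≈ 2.5.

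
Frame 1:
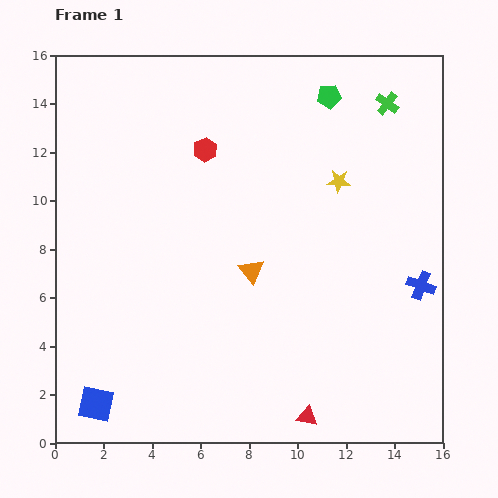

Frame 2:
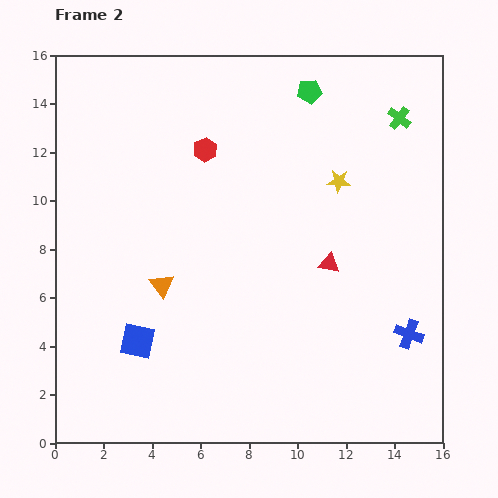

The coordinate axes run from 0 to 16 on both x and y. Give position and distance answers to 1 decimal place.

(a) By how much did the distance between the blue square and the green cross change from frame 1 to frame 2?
-3.1

Distance in frame 1: 17.3. Distance in frame 2: 14.2.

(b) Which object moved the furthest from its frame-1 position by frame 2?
the red triangle

(moved 6.4; next 3.7)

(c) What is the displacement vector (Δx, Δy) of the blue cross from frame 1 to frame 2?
(-0.5, -2.0)

The blue cross was at (15.1, 6.5) in frame 1 and (14.6, 4.5) in frame 2.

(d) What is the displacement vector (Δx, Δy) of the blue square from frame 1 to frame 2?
(1.7, 2.6)

The blue square was at (1.7, 1.6) in frame 1 and (3.4, 4.2) in frame 2.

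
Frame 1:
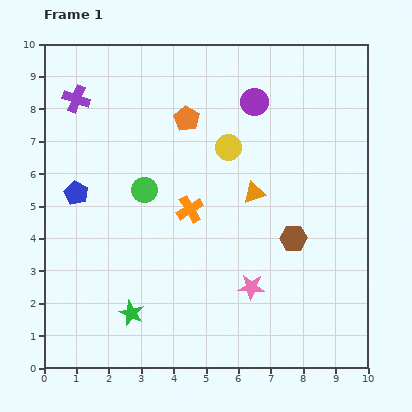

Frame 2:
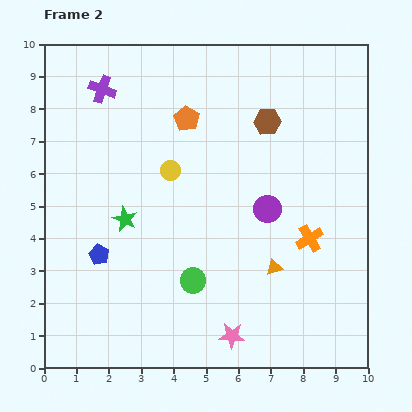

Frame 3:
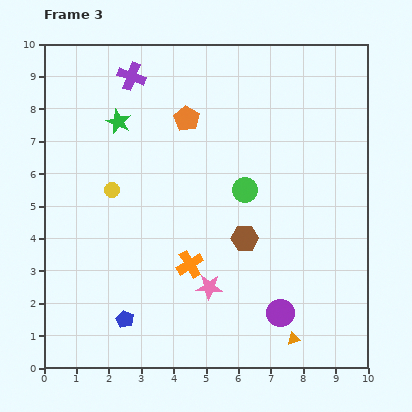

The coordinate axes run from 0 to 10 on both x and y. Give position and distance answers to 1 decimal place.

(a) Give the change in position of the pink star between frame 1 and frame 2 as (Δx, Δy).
(-0.6, -1.5)

The pink star was at (6.4, 2.5) in frame 1 and (5.8, 1.0) in frame 2.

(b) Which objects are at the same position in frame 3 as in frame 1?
the orange pentagon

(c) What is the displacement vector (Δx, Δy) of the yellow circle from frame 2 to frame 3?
(-1.8, -0.6)

The yellow circle was at (3.9, 6.1) in frame 2 and (2.1, 5.5) in frame 3.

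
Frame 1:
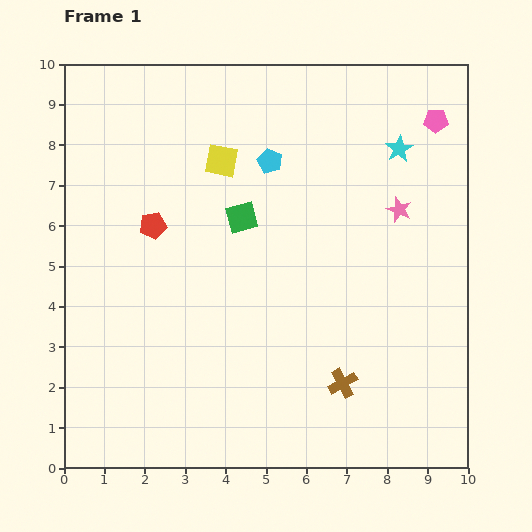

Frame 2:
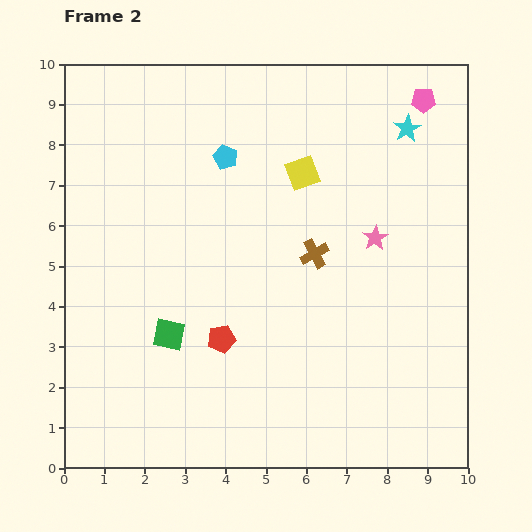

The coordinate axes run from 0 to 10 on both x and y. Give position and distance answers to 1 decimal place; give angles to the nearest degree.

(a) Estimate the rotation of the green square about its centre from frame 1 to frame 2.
27° clockwise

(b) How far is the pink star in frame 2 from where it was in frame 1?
0.9

The pink star moved from (8.3, 6.4) to (7.7, 5.7), a distance of √(0.6² + 0.7²) ≈ 0.9.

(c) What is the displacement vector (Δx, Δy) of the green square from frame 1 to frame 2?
(-1.8, -2.9)

The green square was at (4.4, 6.2) in frame 1 and (2.6, 3.3) in frame 2.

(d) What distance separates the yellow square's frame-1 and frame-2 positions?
2.0

The yellow square moved from (3.9, 7.6) to (5.9, 7.3), a distance of √(2.0² + 0.3²) ≈ 2.0.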